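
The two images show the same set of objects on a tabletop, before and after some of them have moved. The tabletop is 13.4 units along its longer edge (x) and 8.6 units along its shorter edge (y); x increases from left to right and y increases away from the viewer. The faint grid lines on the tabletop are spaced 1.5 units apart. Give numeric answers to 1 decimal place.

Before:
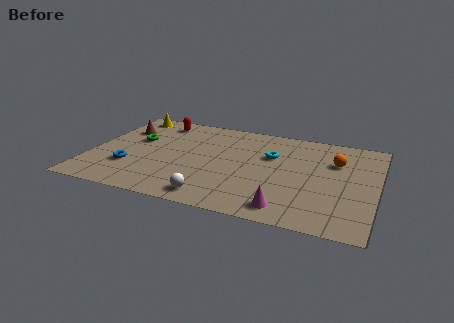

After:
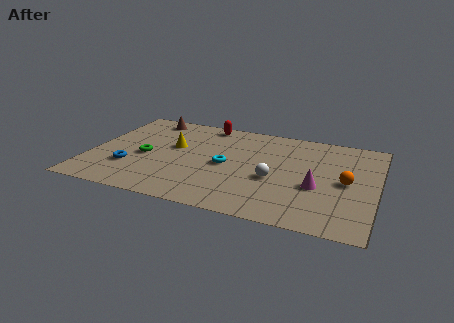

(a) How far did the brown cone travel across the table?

1.8

The brown cone was near (1.2, 6.1) before and (2.3, 7.5) after, so it travelled √(1.1² + 1.4²) ≈ 1.8 units.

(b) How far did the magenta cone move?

2.5

The magenta cone moved from about (9.5, 1.2) to (10.7, 3.4), a distance of √(1.2² + 2.2²) ≈ 2.5.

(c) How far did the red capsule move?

2.3

The red capsule moved from about (2.8, 7.3) to (5.1, 7.7), a distance of √(2.3² + 0.4²) ≈ 2.3.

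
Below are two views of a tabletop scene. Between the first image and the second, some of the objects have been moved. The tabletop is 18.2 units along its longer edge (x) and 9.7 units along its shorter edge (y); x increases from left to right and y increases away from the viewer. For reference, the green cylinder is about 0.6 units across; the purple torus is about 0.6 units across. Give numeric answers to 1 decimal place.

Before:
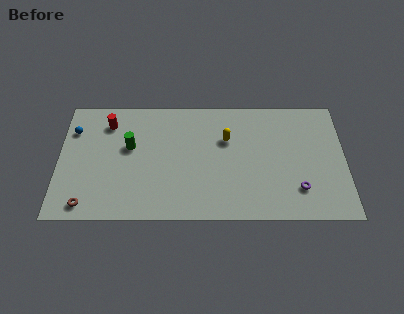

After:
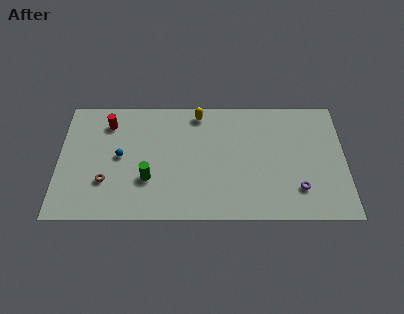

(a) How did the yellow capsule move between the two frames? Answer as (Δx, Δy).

(-1.8, 2.1)

The yellow capsule started near (10.7, 6.4) and ended near (8.9, 8.5).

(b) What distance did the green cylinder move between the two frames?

2.9

The green cylinder moved from about (4.5, 5.8) to (5.7, 3.2), a distance of √(1.2² + 2.6²) ≈ 2.9.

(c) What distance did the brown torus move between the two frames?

2.2

The brown torus moved from about (1.8, 1.2) to (3.0, 3.0), a distance of √(1.2² + 1.8²) ≈ 2.2.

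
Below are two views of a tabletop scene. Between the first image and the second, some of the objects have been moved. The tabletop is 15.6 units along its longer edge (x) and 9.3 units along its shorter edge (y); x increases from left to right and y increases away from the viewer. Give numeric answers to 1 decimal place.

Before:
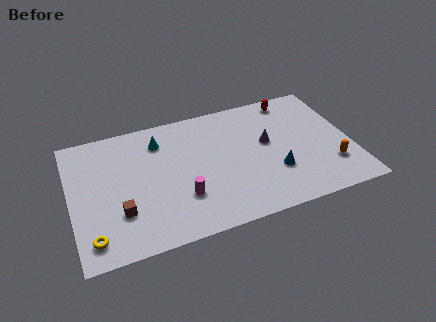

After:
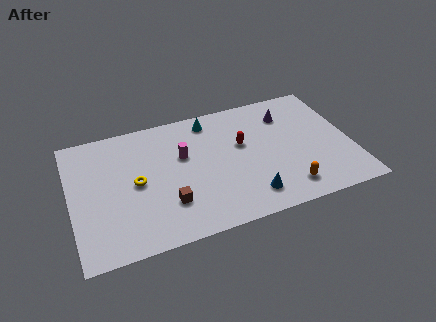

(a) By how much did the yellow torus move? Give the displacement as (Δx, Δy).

(2.6, 3.1)

The yellow torus started near (1.0, 1.5) and ended near (3.6, 4.6).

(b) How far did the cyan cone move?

3.0

From (5.1, 7.3) to (8.0, 8.0), the cyan cone covered √(2.9² + 0.7²) ≈ 3.0 units.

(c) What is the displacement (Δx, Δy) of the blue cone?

(-1.6, -1.3)

From the two frames, the blue cone sits at roughly (11.2, 3.0) before and (9.6, 1.7) after.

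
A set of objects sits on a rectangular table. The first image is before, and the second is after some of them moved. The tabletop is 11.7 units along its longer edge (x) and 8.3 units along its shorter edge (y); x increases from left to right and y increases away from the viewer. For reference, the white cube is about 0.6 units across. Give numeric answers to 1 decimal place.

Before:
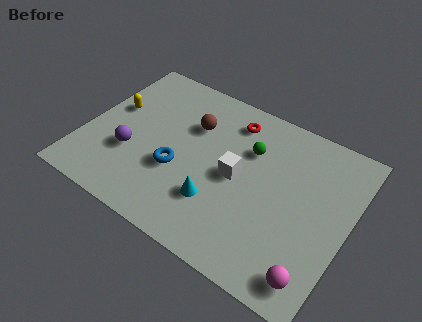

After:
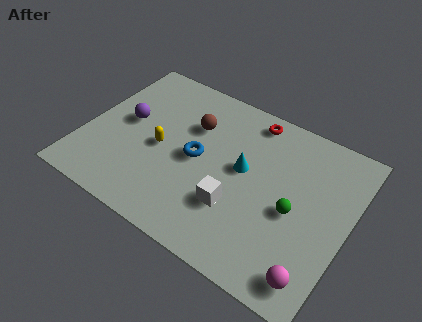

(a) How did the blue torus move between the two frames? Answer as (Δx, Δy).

(0.7, 1.0)

The blue torus started near (4.3, 3.1) and ended near (5.0, 4.1).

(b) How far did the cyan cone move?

2.3

The cyan cone moved from about (6.2, 2.4) to (7.0, 4.6), a distance of √(0.8² + 2.2²) ≈ 2.3.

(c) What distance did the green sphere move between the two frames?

3.0

The green sphere was near (7.1, 5.7) before and (9.4, 3.7) after, so it travelled √(2.3² + 2.0²) ≈ 3.0 units.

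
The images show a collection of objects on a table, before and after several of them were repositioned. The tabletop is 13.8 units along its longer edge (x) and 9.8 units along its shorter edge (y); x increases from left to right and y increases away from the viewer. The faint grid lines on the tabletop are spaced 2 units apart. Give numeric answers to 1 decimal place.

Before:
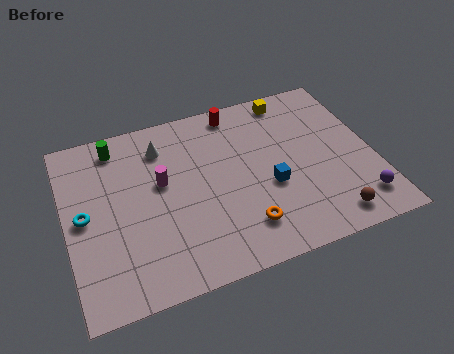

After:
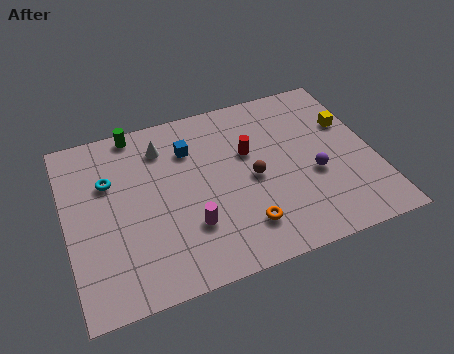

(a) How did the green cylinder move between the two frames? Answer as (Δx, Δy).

(0.9, 0.6)

The green cylinder was at about (2.5, 8.4) and moved to about (3.4, 9.0).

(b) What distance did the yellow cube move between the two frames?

3.3

The yellow cube was near (10.5, 8.7) before and (12.9, 6.4) after, so it travelled √(2.4² + 2.3²) ≈ 3.3 units.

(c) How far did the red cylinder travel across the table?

2.6

The red cylinder moved from about (8.0, 8.7) to (8.3, 6.1), a distance of √(0.3² + 2.6²) ≈ 2.6.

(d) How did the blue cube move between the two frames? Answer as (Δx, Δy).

(-3.3, 3.3)

From the two frames, the blue cube sits at roughly (9.0, 3.9) before and (5.7, 7.2) after.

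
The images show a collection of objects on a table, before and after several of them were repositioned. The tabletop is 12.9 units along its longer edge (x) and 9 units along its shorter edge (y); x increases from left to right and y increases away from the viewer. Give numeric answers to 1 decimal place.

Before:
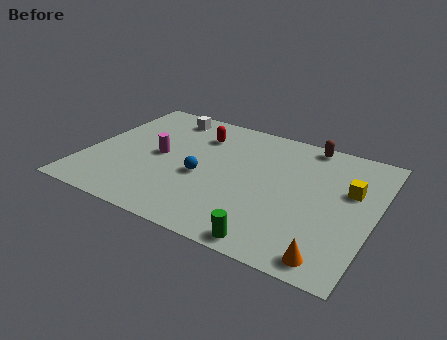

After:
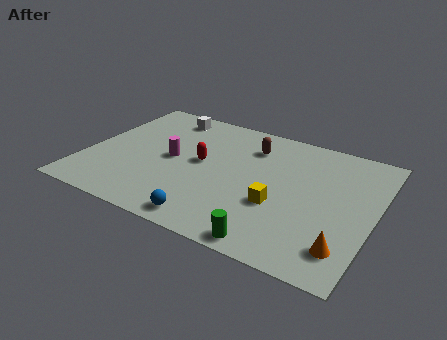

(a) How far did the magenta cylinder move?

0.6

The magenta cylinder was near (3.2, 4.5) before and (3.8, 4.5) after, so it travelled √(0.6² + 0.0²) ≈ 0.6 units.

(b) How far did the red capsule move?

2.0

The red capsule was near (4.7, 6.8) before and (5.1, 4.8) after, so it travelled √(0.4² + 2.0²) ≈ 2.0 units.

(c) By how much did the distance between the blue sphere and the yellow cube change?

-3.1

They were about 6.6 units apart before and 3.5 after — 3.1 units closer together.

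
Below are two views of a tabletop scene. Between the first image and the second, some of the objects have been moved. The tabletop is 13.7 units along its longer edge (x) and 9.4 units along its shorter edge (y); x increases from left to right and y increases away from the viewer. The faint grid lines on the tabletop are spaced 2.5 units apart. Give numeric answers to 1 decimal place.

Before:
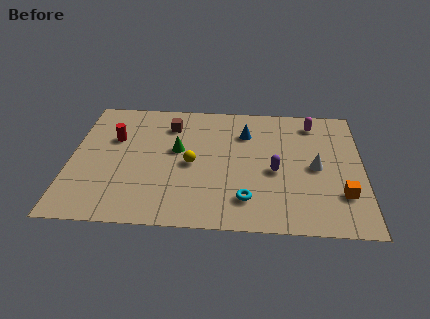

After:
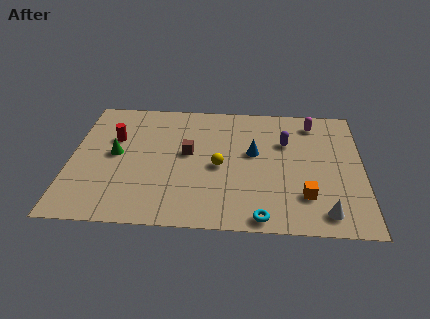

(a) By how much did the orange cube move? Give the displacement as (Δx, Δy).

(-1.7, -0.2)

The orange cube was at about (12.7, 2.6) and moved to about (11.0, 2.4).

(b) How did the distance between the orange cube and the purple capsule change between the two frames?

+0.6

They were about 3.4 units apart before and 4.0 after — 0.6 units further apart.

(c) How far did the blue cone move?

1.6

The blue cone moved from about (8.2, 6.9) to (8.6, 5.4), a distance of √(0.4² + 1.5²) ≈ 1.6.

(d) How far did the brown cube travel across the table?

2.3

The brown cube was near (4.6, 7.3) before and (5.5, 5.2) after, so it travelled √(0.9² + 2.1²) ≈ 2.3 units.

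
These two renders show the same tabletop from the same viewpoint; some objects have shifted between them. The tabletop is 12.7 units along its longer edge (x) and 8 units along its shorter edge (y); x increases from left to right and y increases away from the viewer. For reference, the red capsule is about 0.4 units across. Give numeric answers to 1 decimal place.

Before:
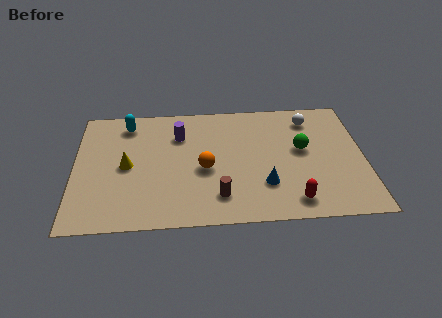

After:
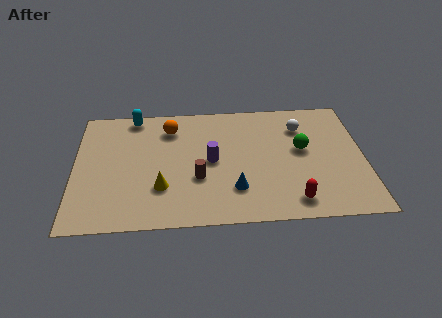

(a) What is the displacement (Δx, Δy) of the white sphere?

(-0.4, -0.5)

From the two frames, the white sphere sits at roughly (10.4, 6.5) before and (10.0, 6.0) after.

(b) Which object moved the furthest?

the orange sphere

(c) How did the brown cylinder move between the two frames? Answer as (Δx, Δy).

(-0.9, 1.2)

The brown cylinder was at about (6.3, 1.7) and moved to about (5.4, 2.9).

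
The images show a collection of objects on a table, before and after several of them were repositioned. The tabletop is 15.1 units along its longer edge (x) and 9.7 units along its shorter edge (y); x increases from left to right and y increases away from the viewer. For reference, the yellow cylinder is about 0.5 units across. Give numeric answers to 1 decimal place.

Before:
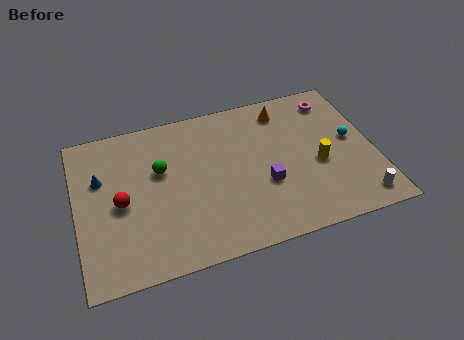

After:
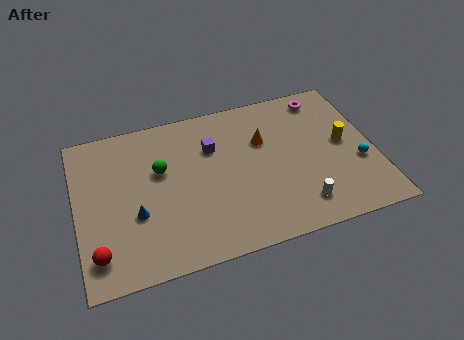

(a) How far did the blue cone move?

3.1

From (1.3, 6.3) to (2.9, 3.6), the blue cone covered √(1.6² + 2.7²) ≈ 3.1 units.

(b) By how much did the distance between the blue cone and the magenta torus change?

-1.1

They were about 12.2 units apart before and 11.1 after — 1.1 units closer together.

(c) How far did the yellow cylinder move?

1.7

The yellow cylinder moved from about (12.2, 4.1) to (13.6, 5.1), a distance of √(1.4² + 1.0²) ≈ 1.7.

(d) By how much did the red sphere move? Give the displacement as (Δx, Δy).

(-1.3, -2.7)

The red sphere was at about (2.2, 4.5) and moved to about (0.9, 1.8).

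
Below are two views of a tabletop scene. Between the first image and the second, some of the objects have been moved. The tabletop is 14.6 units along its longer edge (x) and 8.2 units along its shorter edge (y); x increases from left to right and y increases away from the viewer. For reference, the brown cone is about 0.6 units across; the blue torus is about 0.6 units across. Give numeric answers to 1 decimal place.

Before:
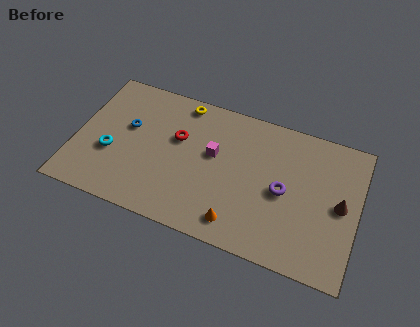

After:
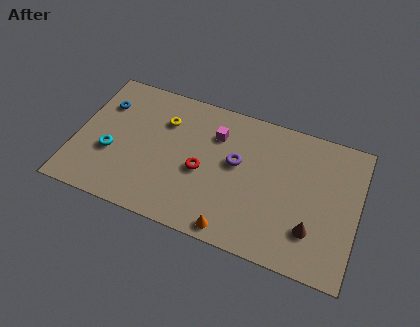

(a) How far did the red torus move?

2.1

The red torus was near (5.2, 5.1) before and (6.6, 3.6) after, so it travelled √(1.4² + 1.5²) ≈ 2.1 units.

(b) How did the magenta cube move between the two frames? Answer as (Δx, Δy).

(0.0, 1.2)

The magenta cube was at about (7.1, 4.8) and moved to about (7.1, 6.0).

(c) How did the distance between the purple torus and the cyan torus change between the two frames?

-2.3

The distance was about 8.9 in the first image and 6.6 in the second, so they moved 2.3 units closer together.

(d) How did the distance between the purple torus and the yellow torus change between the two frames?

-2.5

They were about 6.6 units apart before and 4.1 after — 2.5 units closer together.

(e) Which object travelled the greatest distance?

the purple torus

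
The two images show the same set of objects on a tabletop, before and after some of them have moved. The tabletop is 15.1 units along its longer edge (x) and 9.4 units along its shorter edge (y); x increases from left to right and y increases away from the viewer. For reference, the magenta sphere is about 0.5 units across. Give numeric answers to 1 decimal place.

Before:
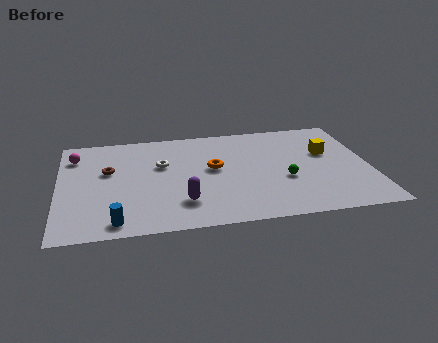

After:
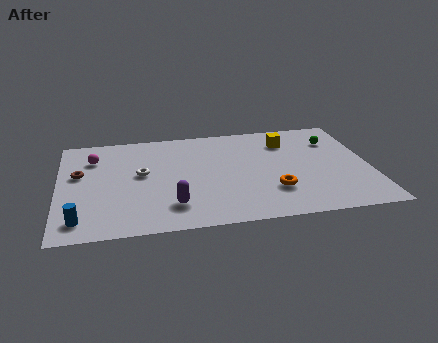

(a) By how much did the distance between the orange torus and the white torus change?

+4.2

They were about 2.6 units apart before and 6.8 after — 4.2 units further apart.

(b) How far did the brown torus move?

1.4

From (2.4, 5.7) to (1.0, 5.6), the brown torus covered √(1.4² + 0.1²) ≈ 1.4 units.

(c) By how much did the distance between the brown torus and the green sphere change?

+3.8

The distance was about 8.8 in the first image and 12.6 in the second, so they moved 3.8 units further apart.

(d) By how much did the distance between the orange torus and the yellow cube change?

-1.0

Before: roughly 5.6 units apart; after: 4.6. That's 1.0 units closer together.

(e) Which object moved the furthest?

the green sphere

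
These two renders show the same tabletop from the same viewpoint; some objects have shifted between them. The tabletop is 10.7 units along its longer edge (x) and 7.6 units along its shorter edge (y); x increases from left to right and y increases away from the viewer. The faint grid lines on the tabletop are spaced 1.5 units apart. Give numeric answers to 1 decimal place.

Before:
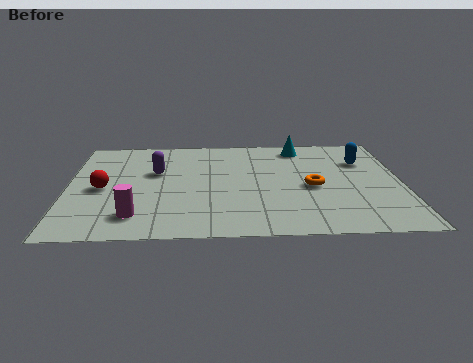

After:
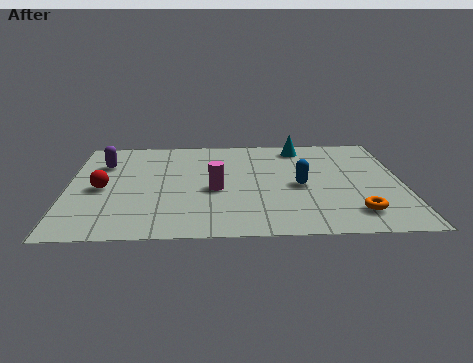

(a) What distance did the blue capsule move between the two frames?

2.8

From (9.5, 5.3) to (7.4, 3.5), the blue capsule covered √(2.1² + 1.8²) ≈ 2.8 units.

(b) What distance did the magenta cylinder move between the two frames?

3.1

From (2.2, 1.5) to (4.7, 3.3), the magenta cylinder covered √(2.5² + 1.8²) ≈ 3.1 units.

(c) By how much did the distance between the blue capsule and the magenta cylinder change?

-5.5

They were about 8.2 units apart before and 2.7 after — 5.5 units closer together.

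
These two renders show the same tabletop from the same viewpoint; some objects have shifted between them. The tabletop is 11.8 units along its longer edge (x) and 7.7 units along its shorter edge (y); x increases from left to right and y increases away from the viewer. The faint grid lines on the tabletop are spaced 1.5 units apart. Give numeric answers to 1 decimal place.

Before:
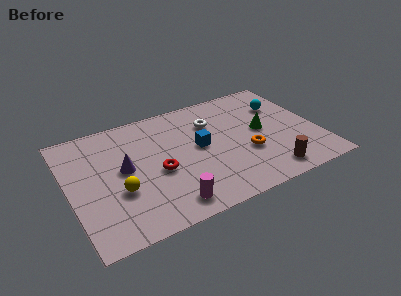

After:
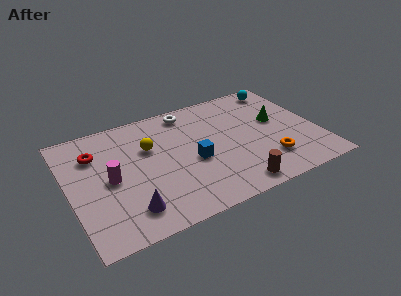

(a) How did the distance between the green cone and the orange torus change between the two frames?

+1.1

The distance was about 1.5 in the first image and 2.6 in the second, so they moved 1.1 units further apart.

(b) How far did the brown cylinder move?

1.7

The brown cylinder moved from about (9.1, 1.1) to (7.4, 0.9), a distance of √(1.7² + 0.2²) ≈ 1.7.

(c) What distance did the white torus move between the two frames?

1.6

The white torus moved from about (7.0, 5.5) to (6.0, 6.7), a distance of √(1.0² + 1.2²) ≈ 1.6.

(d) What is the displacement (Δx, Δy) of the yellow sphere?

(1.7, 2.2)

From the two frames, the yellow sphere sits at roughly (2.2, 2.8) before and (3.9, 5.0) after.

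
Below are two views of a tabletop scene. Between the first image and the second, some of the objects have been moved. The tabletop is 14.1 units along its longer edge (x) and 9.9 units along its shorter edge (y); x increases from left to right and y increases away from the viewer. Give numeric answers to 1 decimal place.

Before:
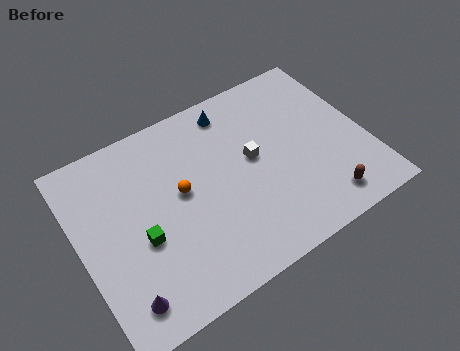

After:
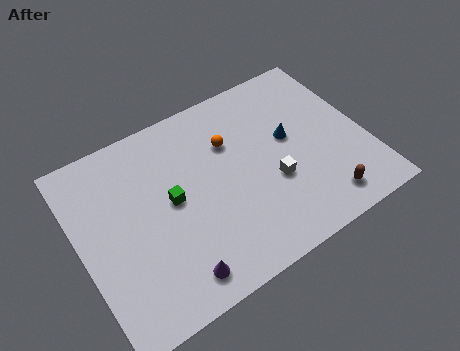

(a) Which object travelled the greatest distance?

the blue cone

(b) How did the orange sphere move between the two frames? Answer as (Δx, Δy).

(2.7, 1.4)

The orange sphere was at about (5.0, 5.4) and moved to about (7.7, 6.8).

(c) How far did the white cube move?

1.8

The white cube was near (8.6, 5.4) before and (9.3, 3.7) after, so it travelled √(0.7² + 1.7²) ≈ 1.8 units.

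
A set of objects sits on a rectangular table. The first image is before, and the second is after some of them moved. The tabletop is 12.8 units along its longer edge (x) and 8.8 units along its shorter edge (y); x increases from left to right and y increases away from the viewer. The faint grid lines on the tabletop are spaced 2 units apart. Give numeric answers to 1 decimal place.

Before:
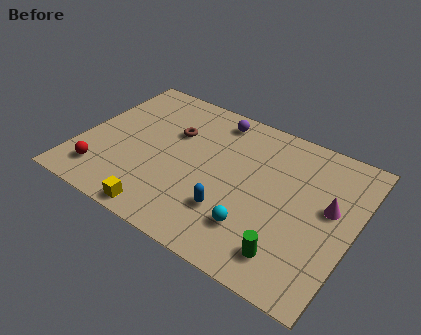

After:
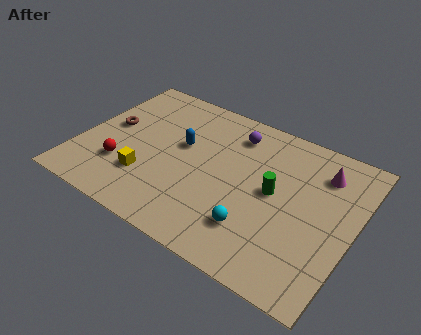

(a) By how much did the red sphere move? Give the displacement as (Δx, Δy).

(0.8, 0.9)

From the two frames, the red sphere sits at roughly (1.4, 1.7) before and (2.2, 2.6) after.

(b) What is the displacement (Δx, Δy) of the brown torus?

(-2.9, -1.0)

The brown torus started near (4.1, 5.8) and ended near (1.2, 4.8).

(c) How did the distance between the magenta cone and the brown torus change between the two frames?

+2.5

The distance was about 7.5 in the first image and 10.0 in the second, so they moved 2.5 units further apart.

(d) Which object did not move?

the cyan sphere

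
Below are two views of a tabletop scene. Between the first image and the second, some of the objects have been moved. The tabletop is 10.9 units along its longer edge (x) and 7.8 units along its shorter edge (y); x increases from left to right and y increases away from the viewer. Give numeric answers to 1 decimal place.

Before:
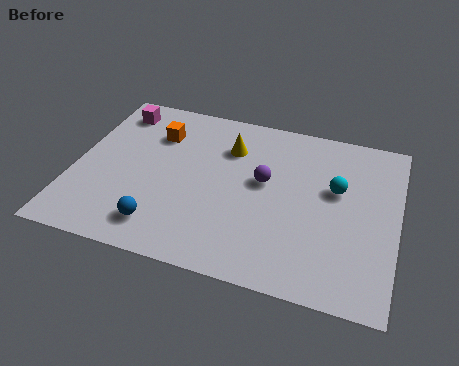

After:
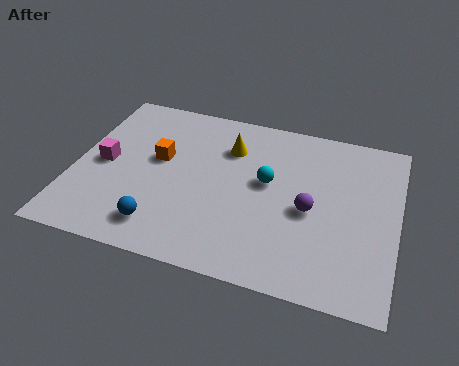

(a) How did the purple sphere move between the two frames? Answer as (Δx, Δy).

(1.6, -0.9)

The purple sphere was at about (6.4, 4.4) and moved to about (8.0, 3.5).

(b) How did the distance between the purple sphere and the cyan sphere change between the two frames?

-0.7

The distance was about 2.4 in the first image and 1.7 in the second, so they moved 0.7 units closer together.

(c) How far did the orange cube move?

1.2

From (2.6, 5.7) to (2.8, 4.5), the orange cube covered √(0.2² + 1.2²) ≈ 1.2 units.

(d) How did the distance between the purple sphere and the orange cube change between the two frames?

+1.3

They were about 4.0 units apart before and 5.3 after — 1.3 units further apart.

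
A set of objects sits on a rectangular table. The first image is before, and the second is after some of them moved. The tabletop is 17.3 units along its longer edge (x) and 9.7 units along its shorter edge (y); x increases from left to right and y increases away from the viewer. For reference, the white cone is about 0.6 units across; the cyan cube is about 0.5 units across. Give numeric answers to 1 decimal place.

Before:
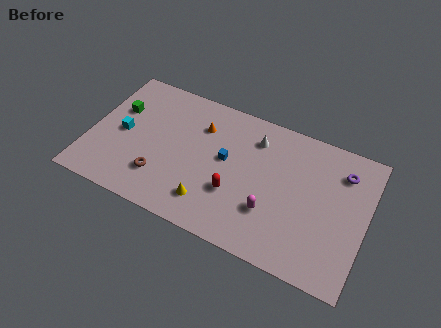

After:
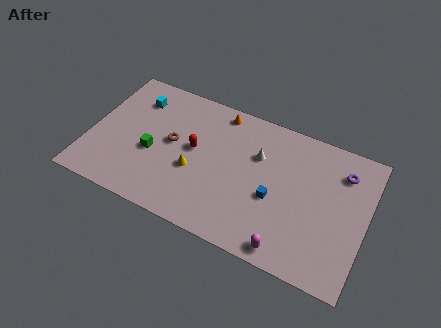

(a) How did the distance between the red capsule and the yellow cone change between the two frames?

-0.4

The distance was about 1.9 in the first image and 1.5 in the second, so they moved 0.4 units closer together.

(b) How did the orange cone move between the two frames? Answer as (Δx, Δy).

(1.0, 1.5)

The orange cone started near (6.7, 7.1) and ended near (7.7, 8.6).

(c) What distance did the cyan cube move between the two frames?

2.8

From (2.0, 4.7) to (2.5, 7.5), the cyan cube covered √(0.5² + 2.8²) ≈ 2.8 units.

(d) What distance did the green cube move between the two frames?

3.4

The green cube was near (1.5, 6.3) before and (4.0, 4.0) after, so it travelled √(2.5² + 2.3²) ≈ 3.4 units.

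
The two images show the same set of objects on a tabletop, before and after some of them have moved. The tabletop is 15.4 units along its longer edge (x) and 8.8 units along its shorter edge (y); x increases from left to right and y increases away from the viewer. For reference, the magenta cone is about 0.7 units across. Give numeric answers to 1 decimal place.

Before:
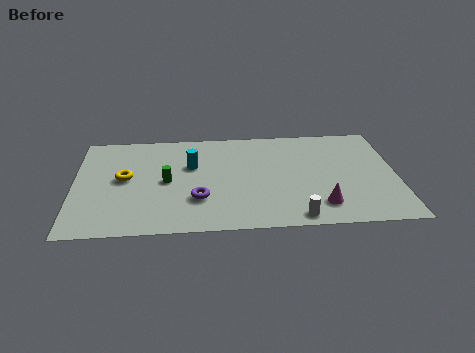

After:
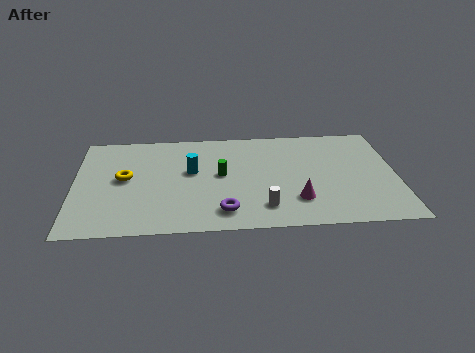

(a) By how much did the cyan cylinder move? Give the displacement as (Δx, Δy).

(0.0, -0.5)

The cyan cylinder was at about (5.6, 5.6) and moved to about (5.6, 5.1).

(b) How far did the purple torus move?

1.6

The purple torus was near (5.9, 2.7) before and (7.1, 1.6) after, so it travelled √(1.2² + 1.1²) ≈ 1.6 units.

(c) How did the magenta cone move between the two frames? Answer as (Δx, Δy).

(-1.1, 0.5)

From the two frames, the magenta cone sits at roughly (11.7, 1.8) before and (10.6, 2.3) after.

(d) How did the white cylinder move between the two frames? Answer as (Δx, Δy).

(-1.5, 0.9)

The white cylinder started near (10.5, 0.9) and ended near (9.0, 1.8).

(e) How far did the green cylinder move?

2.6

The green cylinder moved from about (4.4, 4.3) to (7.0, 4.7), a distance of √(2.6² + 0.4²) ≈ 2.6.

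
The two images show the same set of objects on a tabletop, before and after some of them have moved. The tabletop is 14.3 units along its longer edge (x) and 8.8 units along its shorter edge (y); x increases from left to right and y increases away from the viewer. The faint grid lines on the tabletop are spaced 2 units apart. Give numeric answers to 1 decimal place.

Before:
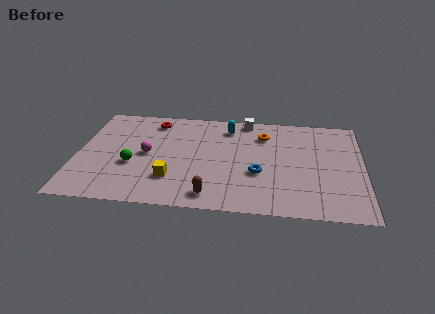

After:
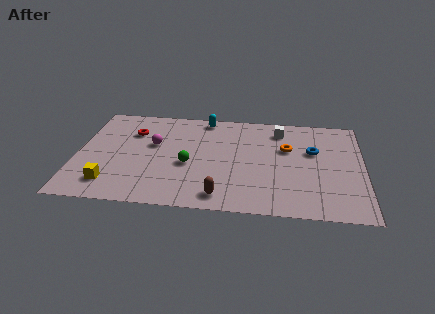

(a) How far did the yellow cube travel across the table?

3.1

From (4.8, 2.4) to (1.8, 1.7), the yellow cube covered √(3.0² + 0.7²) ≈ 3.1 units.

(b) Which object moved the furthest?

the blue torus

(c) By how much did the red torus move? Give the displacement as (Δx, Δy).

(-1.0, -1.1)

The red torus was at about (3.7, 7.4) and moved to about (2.7, 6.3).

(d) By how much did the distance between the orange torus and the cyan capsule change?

+2.9

Before: roughly 1.9 units apart; after: 4.8. That's 2.9 units further apart.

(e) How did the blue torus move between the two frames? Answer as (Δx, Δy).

(2.7, 2.2)

The blue torus was at about (9.1, 3.3) and moved to about (11.8, 5.5).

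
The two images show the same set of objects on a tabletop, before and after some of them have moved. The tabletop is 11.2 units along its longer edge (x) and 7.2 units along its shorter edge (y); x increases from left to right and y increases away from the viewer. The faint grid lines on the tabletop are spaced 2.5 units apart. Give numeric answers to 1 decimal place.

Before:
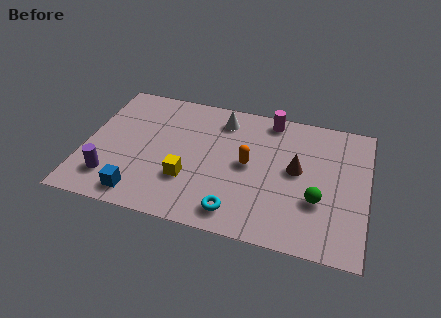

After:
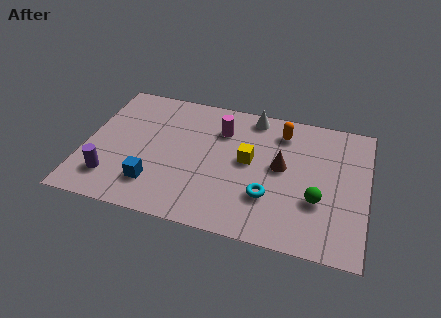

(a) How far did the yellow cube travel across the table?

2.8

The yellow cube was near (4.2, 2.3) before and (6.5, 3.9) after, so it travelled √(2.3² + 1.6²) ≈ 2.8 units.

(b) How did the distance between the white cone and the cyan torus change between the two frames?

-0.6

They were about 4.9 units apart before and 4.3 after — 0.6 units closer together.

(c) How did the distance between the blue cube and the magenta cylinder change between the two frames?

-2.9

They were about 7.2 units apart before and 4.3 after — 2.9 units closer together.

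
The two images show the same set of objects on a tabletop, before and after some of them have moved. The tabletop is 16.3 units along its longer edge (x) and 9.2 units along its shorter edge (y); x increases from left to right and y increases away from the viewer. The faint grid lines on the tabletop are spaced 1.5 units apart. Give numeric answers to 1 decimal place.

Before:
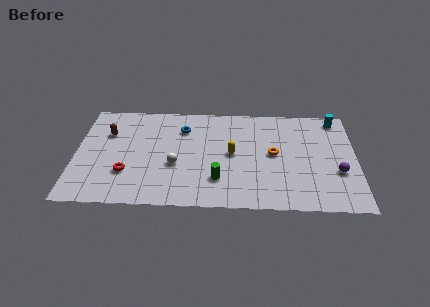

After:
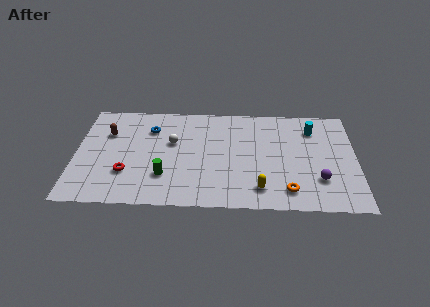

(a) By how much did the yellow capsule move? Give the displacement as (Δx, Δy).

(1.6, -3.0)

From the two frames, the yellow capsule sits at roughly (9.1, 4.7) before and (10.7, 1.7) after.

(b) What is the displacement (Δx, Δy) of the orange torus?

(0.8, -3.2)

The orange torus was at about (11.5, 4.8) and moved to about (12.3, 1.6).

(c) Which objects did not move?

the brown capsule and the red torus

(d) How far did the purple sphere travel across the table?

1.3

From (15.2, 3.3) to (14.1, 2.6), the purple sphere covered √(1.1² + 0.7²) ≈ 1.3 units.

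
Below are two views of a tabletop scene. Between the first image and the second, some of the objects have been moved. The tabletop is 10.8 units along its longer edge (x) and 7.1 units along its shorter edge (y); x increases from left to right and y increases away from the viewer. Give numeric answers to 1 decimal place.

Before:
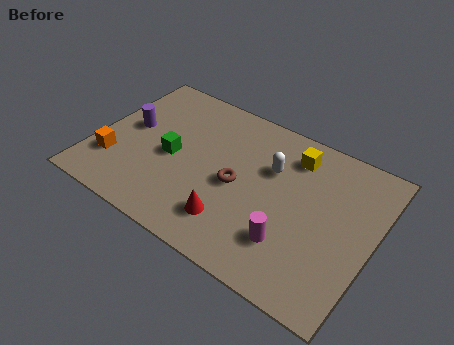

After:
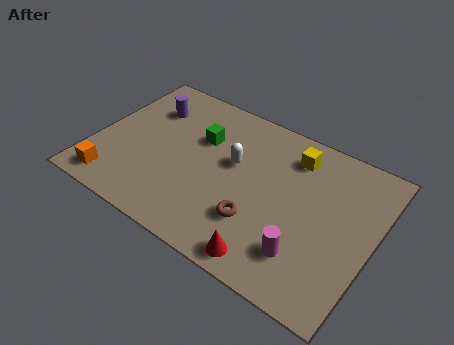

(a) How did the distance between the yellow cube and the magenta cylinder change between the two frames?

+0.3

Before: roughly 3.8 units apart; after: 4.1. That's 0.3 units further apart.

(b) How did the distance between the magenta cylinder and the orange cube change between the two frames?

+0.4

The distance was about 7.0 in the first image and 7.4 in the second, so they moved 0.4 units further apart.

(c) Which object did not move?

the yellow cube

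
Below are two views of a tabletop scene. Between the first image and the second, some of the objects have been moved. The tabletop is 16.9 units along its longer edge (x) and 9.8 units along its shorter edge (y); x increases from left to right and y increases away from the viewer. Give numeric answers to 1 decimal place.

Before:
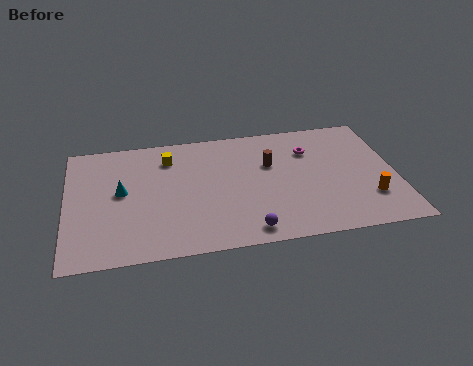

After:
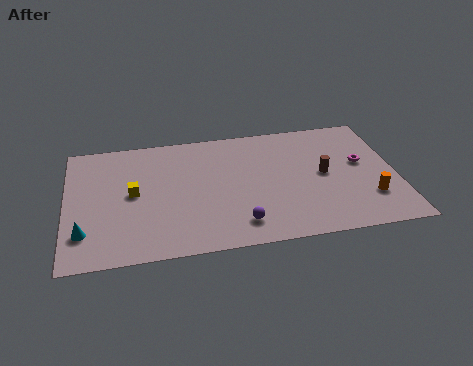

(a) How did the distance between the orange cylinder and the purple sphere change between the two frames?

+0.3

Before: roughly 6.5 units apart; after: 6.8. That's 0.3 units further apart.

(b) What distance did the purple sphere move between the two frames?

0.7

The purple sphere moved from about (9.1, 1.2) to (8.7, 1.8), a distance of √(0.4² + 0.6²) ≈ 0.7.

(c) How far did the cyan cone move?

3.5

The cyan cone was near (2.8, 5.3) before and (0.9, 2.4) after, so it travelled √(1.9² + 2.9²) ≈ 3.5 units.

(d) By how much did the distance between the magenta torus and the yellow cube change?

+4.5

Before: roughly 7.3 units apart; after: 11.8. That's 4.5 units further apart.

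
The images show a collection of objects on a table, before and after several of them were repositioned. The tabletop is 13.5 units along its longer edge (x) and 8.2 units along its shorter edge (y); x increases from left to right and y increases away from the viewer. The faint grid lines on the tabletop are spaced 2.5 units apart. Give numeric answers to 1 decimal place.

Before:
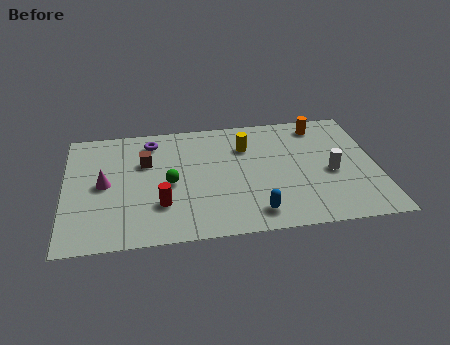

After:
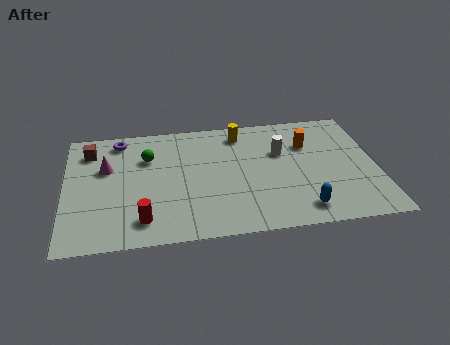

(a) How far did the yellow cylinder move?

1.0

The yellow cylinder was near (7.9, 5.9) before and (7.7, 6.9) after, so it travelled √(0.2² + 1.0²) ≈ 1.0 units.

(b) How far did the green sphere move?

2.1

From (4.5, 3.8) to (3.6, 5.7), the green sphere covered √(0.9² + 1.9²) ≈ 2.1 units.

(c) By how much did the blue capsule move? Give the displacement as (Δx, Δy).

(2.0, 0.0)

The blue capsule started near (8.1, 1.3) and ended near (10.1, 1.3).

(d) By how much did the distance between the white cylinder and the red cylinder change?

-0.3

The distance was about 7.5 in the first image and 7.2 in the second, so they moved 0.3 units closer together.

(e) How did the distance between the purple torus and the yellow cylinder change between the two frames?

+1.1

The distance was about 4.2 in the first image and 5.3 in the second, so they moved 1.1 units further apart.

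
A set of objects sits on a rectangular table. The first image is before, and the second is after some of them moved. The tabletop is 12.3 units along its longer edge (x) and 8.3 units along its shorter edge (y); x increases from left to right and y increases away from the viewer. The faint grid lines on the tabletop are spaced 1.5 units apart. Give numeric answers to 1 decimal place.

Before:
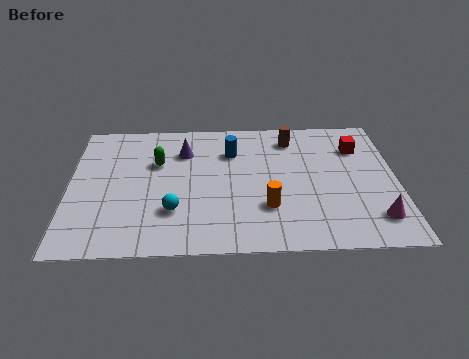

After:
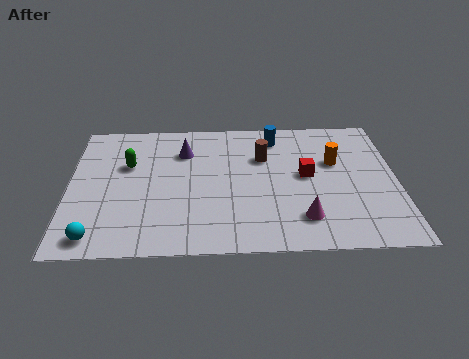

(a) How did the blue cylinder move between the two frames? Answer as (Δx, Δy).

(1.7, 0.9)

The blue cylinder was at about (6.1, 6.0) and moved to about (7.8, 6.9).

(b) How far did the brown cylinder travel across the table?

1.6

The brown cylinder was near (8.4, 6.8) before and (7.3, 5.6) after, so it travelled √(1.1² + 1.2²) ≈ 1.6 units.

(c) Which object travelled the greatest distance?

the orange cylinder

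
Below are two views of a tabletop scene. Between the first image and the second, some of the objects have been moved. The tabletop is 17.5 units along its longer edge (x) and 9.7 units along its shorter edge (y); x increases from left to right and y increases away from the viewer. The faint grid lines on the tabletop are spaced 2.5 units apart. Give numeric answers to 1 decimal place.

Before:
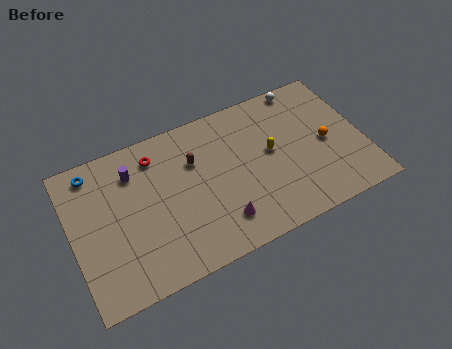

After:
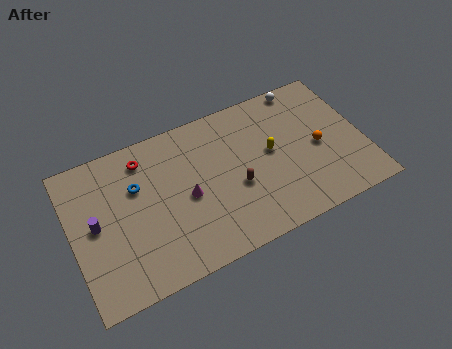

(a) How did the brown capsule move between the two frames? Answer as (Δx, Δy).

(2.2, -2.7)

The brown capsule started near (7.5, 6.6) and ended near (9.7, 3.9).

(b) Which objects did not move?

the white sphere and the yellow capsule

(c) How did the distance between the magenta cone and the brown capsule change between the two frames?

-1.6

They were about 4.6 units apart before and 3.0 after — 1.6 units closer together.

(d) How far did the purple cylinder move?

3.5

The purple cylinder moved from about (3.9, 7.4) to (1.4, 5.0), a distance of √(2.5² + 2.4²) ≈ 3.5.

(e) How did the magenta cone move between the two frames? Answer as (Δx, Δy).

(-1.7, 2.4)

The magenta cone started near (8.5, 2.1) and ended near (6.8, 4.5).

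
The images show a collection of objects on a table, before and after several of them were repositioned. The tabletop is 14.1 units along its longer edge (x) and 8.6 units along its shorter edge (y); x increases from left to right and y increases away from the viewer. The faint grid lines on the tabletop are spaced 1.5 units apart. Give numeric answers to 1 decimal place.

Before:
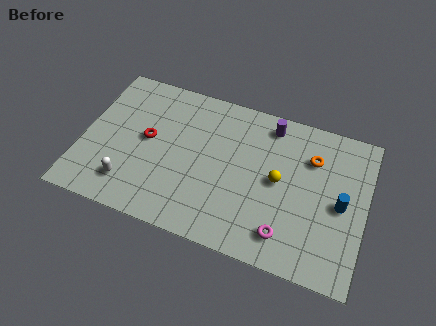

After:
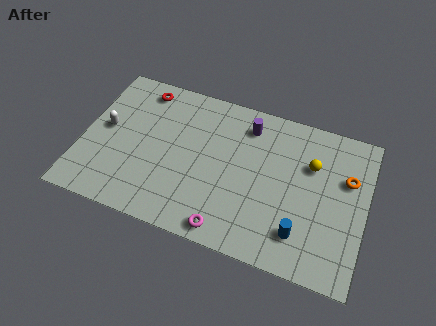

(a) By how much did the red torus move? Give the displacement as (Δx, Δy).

(-0.6, 2.8)

From the two frames, the red torus sits at roughly (3.2, 4.6) before and (2.6, 7.4) after.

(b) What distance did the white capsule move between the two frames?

3.2

The white capsule was near (2.6, 1.8) before and (1.1, 4.6) after, so it travelled √(1.5² + 2.8²) ≈ 3.2 units.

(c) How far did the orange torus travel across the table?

1.9

From (11.3, 6.2) to (13.1, 5.6), the orange torus covered √(1.8² + 0.6²) ≈ 1.9 units.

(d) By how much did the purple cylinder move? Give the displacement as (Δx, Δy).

(-1.1, -0.4)

The purple cylinder was at about (9.1, 7.4) and moved to about (8.0, 7.0).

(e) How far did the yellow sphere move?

2.1

The yellow sphere moved from about (9.8, 4.4) to (11.3, 5.8), a distance of √(1.5² + 1.4²) ≈ 2.1.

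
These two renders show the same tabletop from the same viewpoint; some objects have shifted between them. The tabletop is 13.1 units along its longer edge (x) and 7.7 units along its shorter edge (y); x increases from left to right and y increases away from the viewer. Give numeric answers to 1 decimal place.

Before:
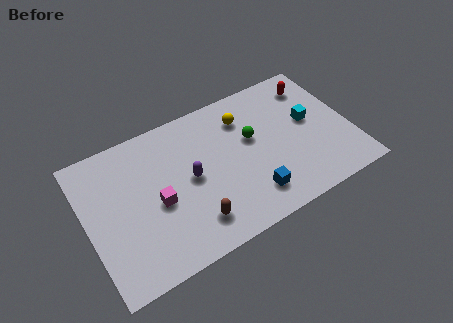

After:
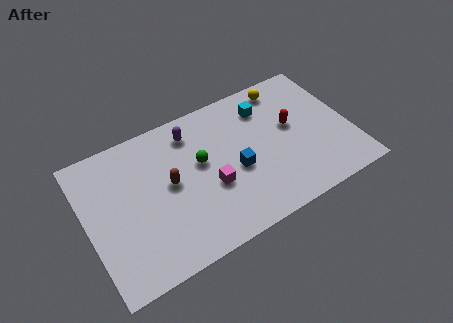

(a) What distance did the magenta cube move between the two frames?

2.6

The magenta cube was near (3.4, 3.4) before and (6.0, 3.0) after, so it travelled √(2.6² + 0.4²) ≈ 2.6 units.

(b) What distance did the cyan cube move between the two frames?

2.6

From (11.2, 4.3) to (9.2, 6.0), the cyan cube covered √(2.0² + 1.7²) ≈ 2.6 units.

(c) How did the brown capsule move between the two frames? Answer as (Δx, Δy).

(-0.8, 2.5)

The brown capsule was at about (4.9, 1.6) and moved to about (4.1, 4.1).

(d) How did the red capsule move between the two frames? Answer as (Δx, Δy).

(-1.4, -1.8)

The red capsule started near (11.7, 6.2) and ended near (10.3, 4.4).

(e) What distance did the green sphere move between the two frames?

2.6

The green sphere moved from about (8.3, 4.6) to (5.7, 4.5), a distance of √(2.6² + 0.1²) ≈ 2.6.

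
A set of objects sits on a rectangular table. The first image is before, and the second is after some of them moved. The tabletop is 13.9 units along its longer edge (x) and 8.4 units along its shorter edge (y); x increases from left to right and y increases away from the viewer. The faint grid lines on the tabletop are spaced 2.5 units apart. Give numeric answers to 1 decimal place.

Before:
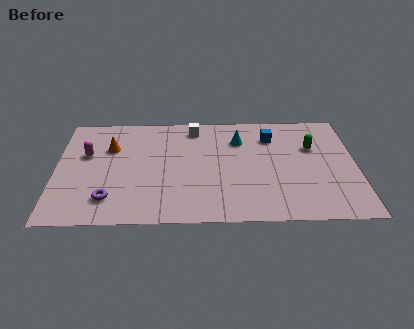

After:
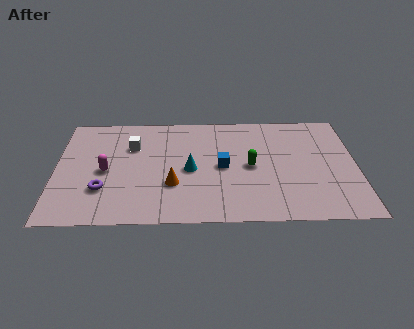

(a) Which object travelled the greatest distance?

the orange cone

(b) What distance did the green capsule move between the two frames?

3.2

The green capsule moved from about (11.9, 5.5) to (9.0, 4.1), a distance of √(2.9² + 1.4²) ≈ 3.2.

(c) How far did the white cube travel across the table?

3.2

From (6.4, 7.2) to (3.5, 5.8), the white cube covered √(2.9² + 1.4²) ≈ 3.2 units.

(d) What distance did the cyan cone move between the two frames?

3.3

The cyan cone was near (8.5, 6.2) before and (6.2, 3.9) after, so it travelled √(2.3² + 2.3²) ≈ 3.3 units.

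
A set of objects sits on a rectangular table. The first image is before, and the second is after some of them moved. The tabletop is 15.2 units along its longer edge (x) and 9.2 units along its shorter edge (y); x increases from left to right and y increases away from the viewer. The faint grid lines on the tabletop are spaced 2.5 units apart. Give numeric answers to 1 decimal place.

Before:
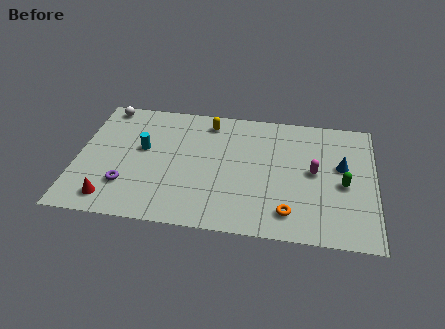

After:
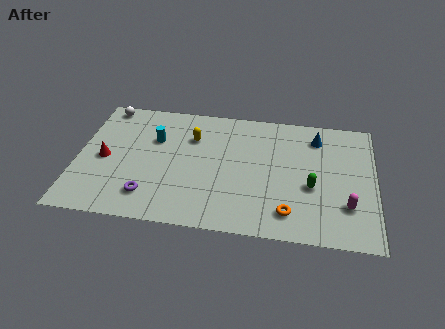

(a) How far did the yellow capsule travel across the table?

1.5

From (6.6, 7.8) to (5.8, 6.5), the yellow capsule covered √(0.8² + 1.3²) ≈ 1.5 units.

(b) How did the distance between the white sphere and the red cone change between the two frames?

-2.9

The distance was about 6.9 in the first image and 4.0 in the second, so they moved 2.9 units closer together.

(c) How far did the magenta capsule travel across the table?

2.8

From (12.1, 4.8) to (13.8, 2.6), the magenta capsule covered √(1.7² + 2.2²) ≈ 2.8 units.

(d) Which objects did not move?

the orange torus and the white sphere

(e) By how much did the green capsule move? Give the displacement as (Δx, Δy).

(-1.6, -0.4)

From the two frames, the green capsule sits at roughly (13.6, 4.1) before and (12.0, 3.7) after.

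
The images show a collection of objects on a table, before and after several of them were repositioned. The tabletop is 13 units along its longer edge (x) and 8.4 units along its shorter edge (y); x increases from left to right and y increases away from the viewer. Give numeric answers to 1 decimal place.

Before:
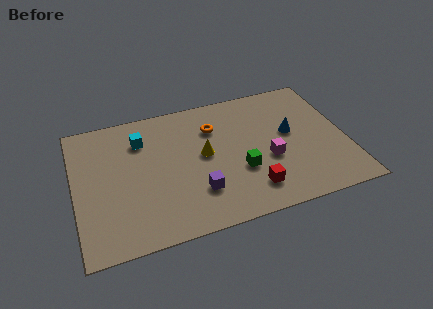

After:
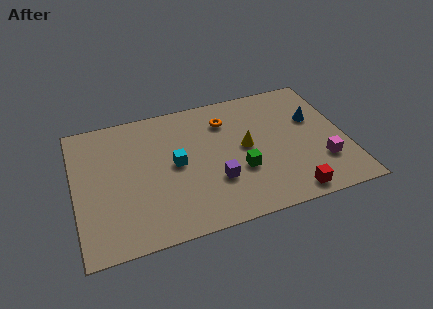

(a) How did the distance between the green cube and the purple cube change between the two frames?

-1.0

They were about 2.2 units apart before and 1.2 after — 1.0 units closer together.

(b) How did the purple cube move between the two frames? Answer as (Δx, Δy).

(0.9, 0.4)

The purple cube started near (5.7, 2.3) and ended near (6.6, 2.7).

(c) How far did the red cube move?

2.0

From (8.2, 1.7) to (10.0, 0.9), the red cube covered √(1.8² + 0.8²) ≈ 2.0 units.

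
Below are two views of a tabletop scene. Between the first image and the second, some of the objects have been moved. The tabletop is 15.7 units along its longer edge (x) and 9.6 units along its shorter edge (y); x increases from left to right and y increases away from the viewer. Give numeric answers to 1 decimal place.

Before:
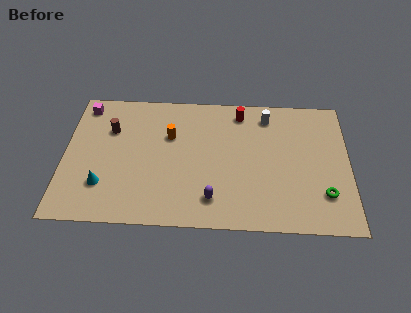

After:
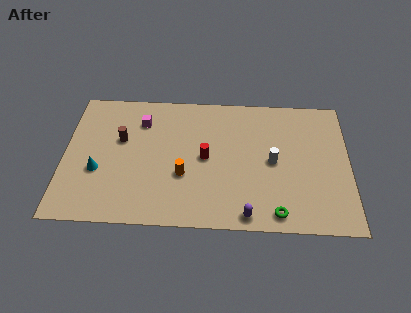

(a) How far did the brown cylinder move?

0.9

The brown cylinder moved from about (2.5, 6.6) to (3.1, 5.9), a distance of √(0.6² + 0.7²) ≈ 0.9.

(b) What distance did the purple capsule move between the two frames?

2.1

From (8.2, 1.9) to (10.1, 0.9), the purple capsule covered √(1.9² + 1.0²) ≈ 2.1 units.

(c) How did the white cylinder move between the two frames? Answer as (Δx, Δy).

(0.3, -3.3)

The white cylinder started near (11.2, 8.0) and ended near (11.5, 4.7).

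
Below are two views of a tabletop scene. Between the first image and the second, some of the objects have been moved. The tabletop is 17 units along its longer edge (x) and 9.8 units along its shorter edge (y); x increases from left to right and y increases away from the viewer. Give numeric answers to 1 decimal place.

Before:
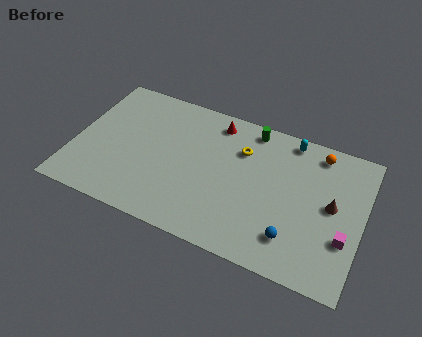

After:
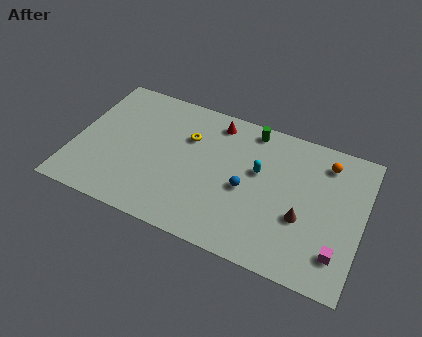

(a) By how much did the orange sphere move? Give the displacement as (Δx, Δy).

(0.5, -0.5)

The orange sphere started near (14.1, 8.5) and ended near (14.6, 8.0).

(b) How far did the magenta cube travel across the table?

1.1

The magenta cube was near (16.1, 3.3) before and (15.8, 2.2) after, so it travelled √(0.3² + 1.1²) ≈ 1.1 units.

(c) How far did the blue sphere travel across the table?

3.7

The blue sphere moved from about (13.2, 2.2) to (10.2, 4.4), a distance of √(3.0² + 2.2²) ≈ 3.7.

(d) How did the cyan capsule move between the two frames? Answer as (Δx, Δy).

(-1.6, -2.9)

The cyan capsule was at about (12.4, 8.8) and moved to about (10.8, 5.9).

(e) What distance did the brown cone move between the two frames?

2.2

The brown cone was near (15.2, 5.2) before and (13.6, 3.7) after, so it travelled √(1.6² + 1.5²) ≈ 2.2 units.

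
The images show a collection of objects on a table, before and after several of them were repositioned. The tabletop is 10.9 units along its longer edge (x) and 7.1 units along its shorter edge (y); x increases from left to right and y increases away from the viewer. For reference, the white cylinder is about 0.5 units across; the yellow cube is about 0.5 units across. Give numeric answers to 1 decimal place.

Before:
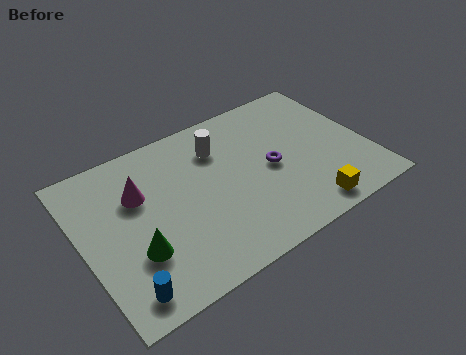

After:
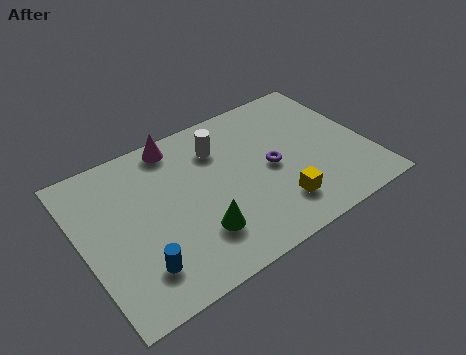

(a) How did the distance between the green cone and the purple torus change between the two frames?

-2.1

They were about 5.5 units apart before and 3.4 after — 2.1 units closer together.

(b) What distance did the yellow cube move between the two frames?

1.2

The yellow cube moved from about (8.1, 0.9) to (7.1, 1.6), a distance of √(1.0² + 0.7²) ≈ 1.2.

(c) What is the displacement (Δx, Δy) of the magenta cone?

(1.7, 1.6)

The magenta cone was at about (2.3, 4.7) and moved to about (4.0, 6.3).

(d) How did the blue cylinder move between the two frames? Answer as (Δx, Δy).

(0.7, 0.6)

The blue cylinder was at about (1.1, 1.0) and moved to about (1.8, 1.6).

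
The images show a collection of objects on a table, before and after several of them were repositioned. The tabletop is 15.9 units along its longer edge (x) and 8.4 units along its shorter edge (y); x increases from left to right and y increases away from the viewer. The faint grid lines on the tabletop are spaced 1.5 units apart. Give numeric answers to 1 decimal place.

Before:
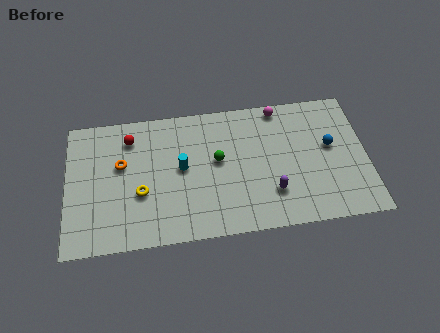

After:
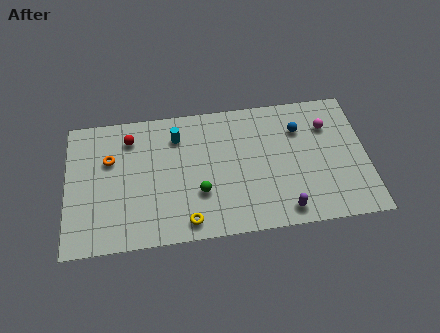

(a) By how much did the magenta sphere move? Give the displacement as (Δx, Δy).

(2.5, -1.5)

The magenta sphere was at about (11.4, 7.6) and moved to about (13.9, 6.1).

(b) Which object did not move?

the red sphere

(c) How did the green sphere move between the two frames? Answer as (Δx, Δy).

(-1.0, -1.9)

The green sphere was at about (8.0, 4.7) and moved to about (7.0, 2.8).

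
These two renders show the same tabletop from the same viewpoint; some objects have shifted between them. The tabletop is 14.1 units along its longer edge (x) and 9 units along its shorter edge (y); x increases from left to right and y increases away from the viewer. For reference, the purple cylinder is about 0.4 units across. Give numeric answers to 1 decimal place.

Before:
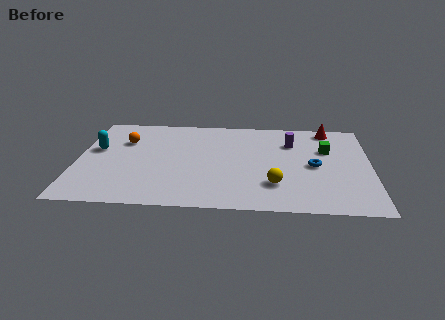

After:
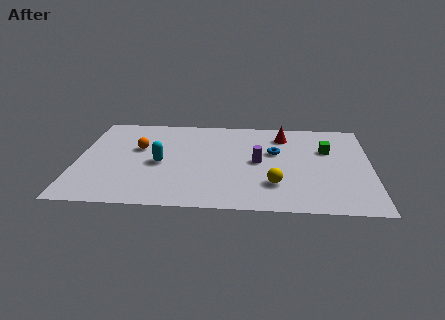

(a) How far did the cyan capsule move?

3.3

The cyan capsule moved from about (0.9, 5.3) to (4.0, 4.1), a distance of √(3.1² + 1.2²) ≈ 3.3.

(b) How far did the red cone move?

2.3

The red cone moved from about (12.1, 8.0) to (9.9, 7.2), a distance of √(2.2² + 0.8²) ≈ 2.3.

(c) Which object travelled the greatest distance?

the cyan capsule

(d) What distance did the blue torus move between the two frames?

2.2

The blue torus was near (11.4, 4.3) before and (9.5, 5.5) after, so it travelled √(1.9² + 1.2²) ≈ 2.2 units.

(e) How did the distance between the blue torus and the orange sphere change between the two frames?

-2.8

The distance was about 9.4 in the first image and 6.6 in the second, so they moved 2.8 units closer together.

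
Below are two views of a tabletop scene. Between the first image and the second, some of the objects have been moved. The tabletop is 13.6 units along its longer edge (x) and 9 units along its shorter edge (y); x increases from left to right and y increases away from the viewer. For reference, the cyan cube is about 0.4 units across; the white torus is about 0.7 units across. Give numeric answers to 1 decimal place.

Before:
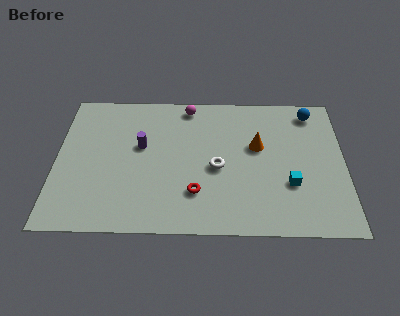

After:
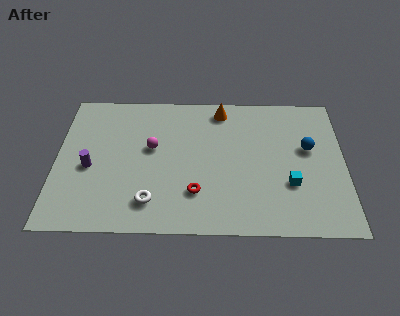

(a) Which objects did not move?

the cyan cube and the red torus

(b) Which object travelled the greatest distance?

the white torus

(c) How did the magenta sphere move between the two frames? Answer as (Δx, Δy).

(-1.7, -2.8)

From the two frames, the magenta sphere sits at roughly (6.2, 8.0) before and (4.5, 5.2) after.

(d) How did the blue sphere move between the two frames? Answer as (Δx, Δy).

(-0.2, -2.4)

The blue sphere started near (12.1, 7.7) and ended near (11.9, 5.3).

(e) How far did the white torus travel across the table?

3.8

The white torus was near (7.6, 4.0) before and (4.5, 1.8) after, so it travelled √(3.1² + 2.2²) ≈ 3.8 units.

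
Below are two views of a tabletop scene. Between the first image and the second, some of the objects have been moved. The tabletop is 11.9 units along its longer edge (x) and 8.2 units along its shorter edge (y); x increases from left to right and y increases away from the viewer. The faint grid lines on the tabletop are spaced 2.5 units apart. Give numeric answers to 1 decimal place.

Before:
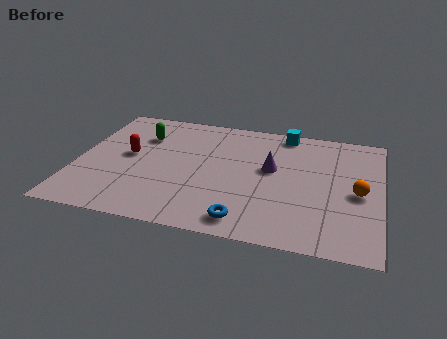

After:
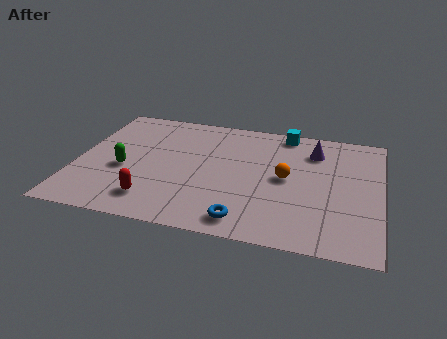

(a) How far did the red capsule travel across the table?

3.0

The red capsule moved from about (2.0, 4.4) to (3.2, 1.6), a distance of √(1.2² + 2.8²) ≈ 3.0.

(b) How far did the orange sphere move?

2.8

From (11.0, 3.8) to (8.2, 4.2), the orange sphere covered √(2.8² + 0.4²) ≈ 2.8 units.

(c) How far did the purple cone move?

2.3

From (7.6, 4.7) to (9.2, 6.3), the purple cone covered √(1.6² + 1.6²) ≈ 2.3 units.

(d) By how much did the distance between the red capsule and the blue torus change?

-2.2

Before: roughly 5.8 units apart; after: 3.6. That's 2.2 units closer together.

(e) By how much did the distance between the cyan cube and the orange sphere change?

-1.5

Before: roughly 4.7 units apart; after: 3.2. That's 1.5 units closer together.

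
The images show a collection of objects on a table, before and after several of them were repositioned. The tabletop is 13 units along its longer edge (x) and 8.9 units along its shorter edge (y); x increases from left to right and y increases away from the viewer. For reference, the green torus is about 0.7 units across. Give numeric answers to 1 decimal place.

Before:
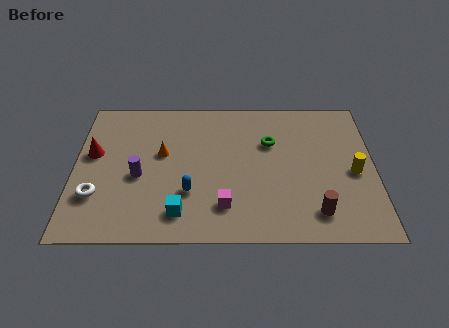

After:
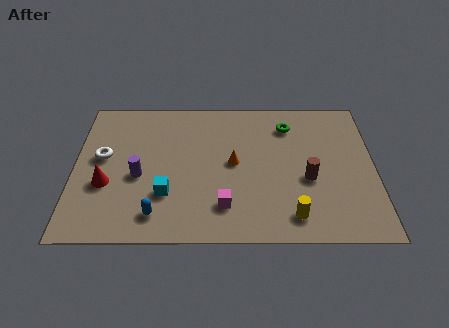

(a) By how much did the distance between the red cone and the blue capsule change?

-2.0

Before: roughly 4.8 units apart; after: 2.8. That's 2.0 units closer together.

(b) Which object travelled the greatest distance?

the yellow cylinder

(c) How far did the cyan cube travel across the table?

1.3

The cyan cube moved from about (4.6, 1.6) to (4.0, 2.7), a distance of √(0.6² + 1.1²) ≈ 1.3.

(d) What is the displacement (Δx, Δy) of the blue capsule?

(-1.4, -1.3)

The blue capsule started near (5.0, 2.8) and ended near (3.6, 1.5).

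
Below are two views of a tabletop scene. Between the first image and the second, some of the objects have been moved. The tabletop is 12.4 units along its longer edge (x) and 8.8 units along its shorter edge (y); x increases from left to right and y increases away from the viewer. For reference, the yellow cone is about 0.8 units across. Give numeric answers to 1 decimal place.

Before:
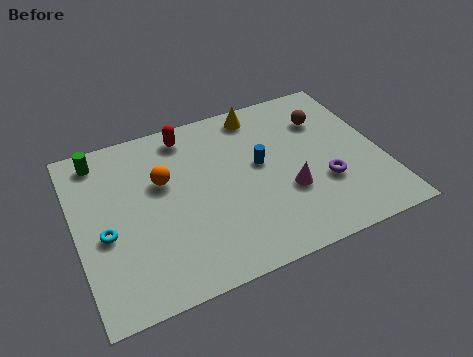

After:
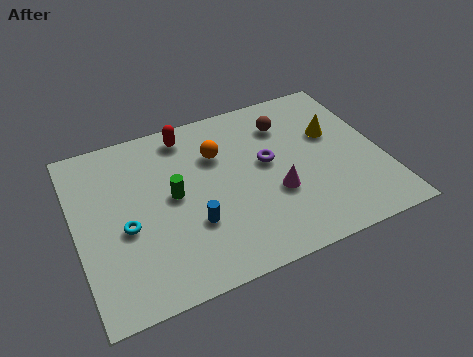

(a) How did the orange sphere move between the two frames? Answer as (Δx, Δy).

(2.3, 0.6)

The orange sphere was at about (3.6, 5.5) and moved to about (5.9, 6.1).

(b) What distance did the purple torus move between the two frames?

2.8

The purple torus moved from about (9.9, 3.0) to (7.8, 4.9), a distance of √(2.1² + 1.9²) ≈ 2.8.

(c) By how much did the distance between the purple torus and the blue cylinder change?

+0.8

They were about 3.1 units apart before and 3.9 after — 0.8 units further apart.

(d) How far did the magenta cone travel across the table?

0.5

From (8.4, 3.1) to (7.9, 3.2), the magenta cone covered √(0.5² + 0.1²) ≈ 0.5 units.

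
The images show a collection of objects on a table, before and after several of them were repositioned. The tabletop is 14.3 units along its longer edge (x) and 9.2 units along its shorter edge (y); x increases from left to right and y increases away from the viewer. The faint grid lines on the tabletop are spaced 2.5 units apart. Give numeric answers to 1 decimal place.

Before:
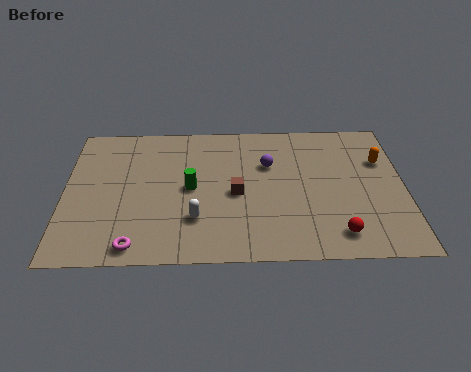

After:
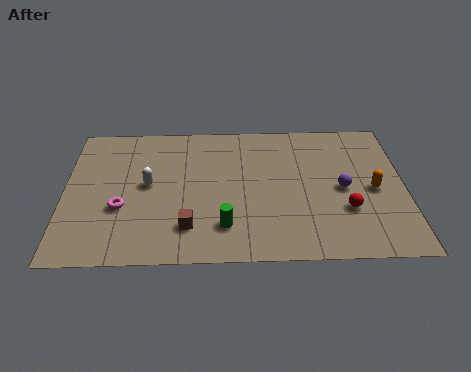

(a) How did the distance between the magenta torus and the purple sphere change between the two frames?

+1.8

Before: roughly 7.6 units apart; after: 9.4. That's 1.8 units further apart.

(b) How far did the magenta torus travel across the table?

2.5

The magenta torus was near (3.0, 1.0) before and (2.4, 3.4) after, so it travelled √(0.6² + 2.4²) ≈ 2.5 units.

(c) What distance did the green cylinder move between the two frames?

2.9

The green cylinder moved from about (5.3, 4.6) to (6.7, 2.1), a distance of √(1.4² + 2.5²) ≈ 2.9.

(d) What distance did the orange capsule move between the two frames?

1.9

The orange capsule was near (13.4, 6.2) before and (13.0, 4.3) after, so it travelled √(0.4² + 1.9²) ≈ 1.9 units.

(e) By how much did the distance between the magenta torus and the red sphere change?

+1.0

They were about 8.4 units apart before and 9.4 after — 1.0 units further apart.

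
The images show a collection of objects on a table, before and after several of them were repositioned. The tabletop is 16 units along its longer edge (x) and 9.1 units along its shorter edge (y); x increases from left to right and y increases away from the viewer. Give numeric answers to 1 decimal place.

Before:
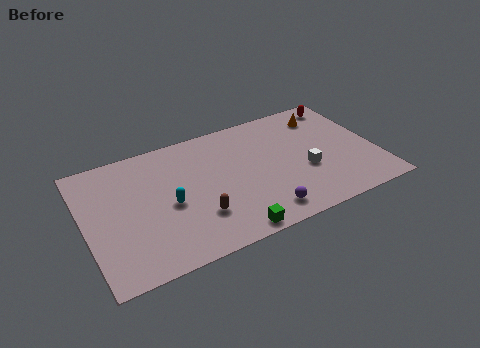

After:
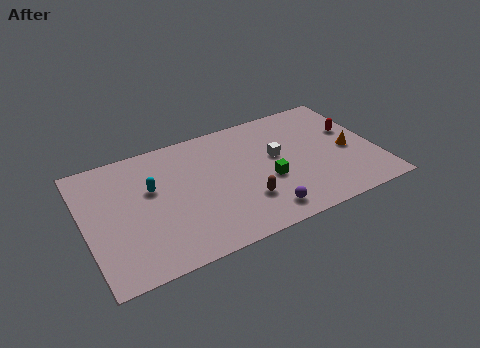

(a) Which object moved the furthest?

the green cube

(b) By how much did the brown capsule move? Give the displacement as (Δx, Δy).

(2.6, 0.0)

From the two frames, the brown capsule sits at roughly (5.9, 2.6) before and (8.5, 2.6) after.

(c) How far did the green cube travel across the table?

3.8

From (7.4, 0.8) to (9.9, 3.6), the green cube covered √(2.5² + 2.8²) ≈ 3.8 units.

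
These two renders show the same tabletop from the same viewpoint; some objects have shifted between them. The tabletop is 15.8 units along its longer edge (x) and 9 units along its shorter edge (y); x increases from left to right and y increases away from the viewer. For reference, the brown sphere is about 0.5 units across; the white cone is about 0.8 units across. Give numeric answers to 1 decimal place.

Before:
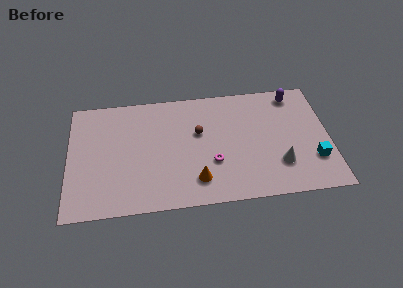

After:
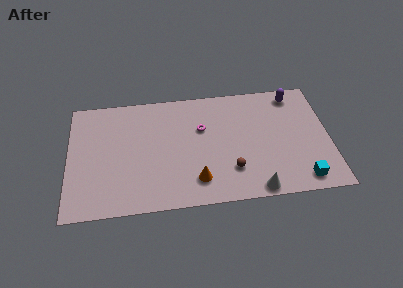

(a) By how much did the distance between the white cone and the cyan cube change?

+0.7

They were about 2.1 units apart before and 2.8 after — 0.7 units further apart.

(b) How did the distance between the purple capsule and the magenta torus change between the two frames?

-0.9

They were about 6.9 units apart before and 6.0 after — 0.9 units closer together.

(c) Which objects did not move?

the orange cone and the purple capsule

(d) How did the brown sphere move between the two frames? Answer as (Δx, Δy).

(1.9, -3.1)

The brown sphere was at about (7.9, 5.5) and moved to about (9.8, 2.4).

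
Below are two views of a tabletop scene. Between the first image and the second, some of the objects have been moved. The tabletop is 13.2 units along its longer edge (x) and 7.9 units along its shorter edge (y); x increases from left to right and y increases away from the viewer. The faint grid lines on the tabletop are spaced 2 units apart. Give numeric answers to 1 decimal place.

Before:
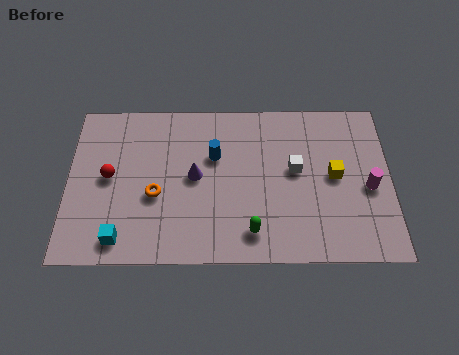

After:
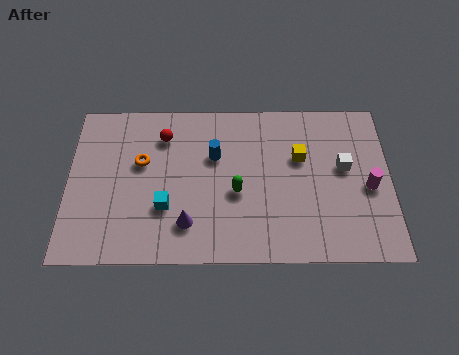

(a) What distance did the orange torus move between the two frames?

1.7

From (3.6, 3.2) to (3.0, 4.8), the orange torus covered √(0.6² + 1.6²) ≈ 1.7 units.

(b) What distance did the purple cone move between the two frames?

2.3

The purple cone moved from about (5.2, 4.1) to (4.9, 1.8), a distance of √(0.3² + 2.3²) ≈ 2.3.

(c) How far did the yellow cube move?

1.7

The yellow cube moved from about (10.9, 4.1) to (9.5, 5.0), a distance of √(1.4² + 0.9²) ≈ 1.7.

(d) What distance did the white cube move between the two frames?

2.0

The white cube was near (9.3, 4.4) before and (11.3, 4.5) after, so it travelled √(2.0² + 0.1²) ≈ 2.0 units.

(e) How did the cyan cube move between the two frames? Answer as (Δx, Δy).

(1.8, 1.5)

The cyan cube was at about (2.2, 1.1) and moved to about (4.0, 2.6).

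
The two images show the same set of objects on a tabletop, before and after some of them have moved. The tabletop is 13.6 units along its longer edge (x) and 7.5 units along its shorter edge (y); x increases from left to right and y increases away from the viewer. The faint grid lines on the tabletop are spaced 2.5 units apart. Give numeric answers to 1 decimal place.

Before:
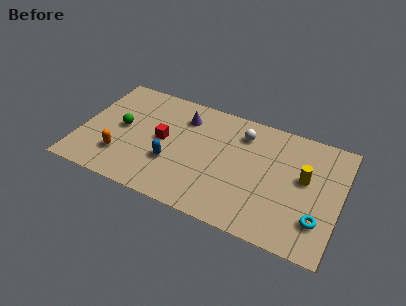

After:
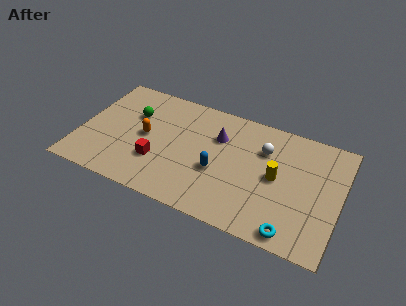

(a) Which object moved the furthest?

the blue capsule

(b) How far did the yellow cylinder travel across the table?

1.5

From (11.7, 4.3) to (10.3, 3.8), the yellow cylinder covered √(1.4² + 0.5²) ≈ 1.5 units.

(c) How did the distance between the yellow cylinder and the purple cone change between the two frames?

-3.2

Before: roughly 6.7 units apart; after: 3.5. That's 3.2 units closer together.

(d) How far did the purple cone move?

2.0

The purple cone moved from about (5.2, 5.8) to (7.1, 5.2), a distance of √(1.9² + 0.6²) ≈ 2.0.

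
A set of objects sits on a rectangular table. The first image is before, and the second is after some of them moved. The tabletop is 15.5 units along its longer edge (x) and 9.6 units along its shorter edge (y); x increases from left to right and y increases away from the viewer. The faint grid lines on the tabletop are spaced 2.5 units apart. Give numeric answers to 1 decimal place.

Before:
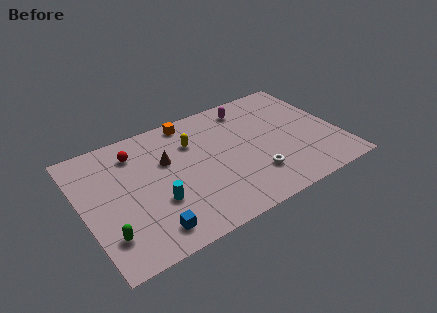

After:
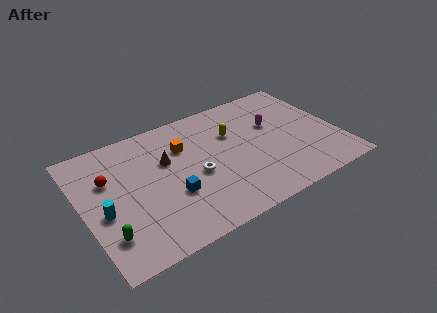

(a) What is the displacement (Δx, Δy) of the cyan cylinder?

(-3.1, 0.7)

The cyan cylinder was at about (4.2, 3.3) and moved to about (1.1, 4.0).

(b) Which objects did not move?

the green capsule and the brown cone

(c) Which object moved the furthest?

the white torus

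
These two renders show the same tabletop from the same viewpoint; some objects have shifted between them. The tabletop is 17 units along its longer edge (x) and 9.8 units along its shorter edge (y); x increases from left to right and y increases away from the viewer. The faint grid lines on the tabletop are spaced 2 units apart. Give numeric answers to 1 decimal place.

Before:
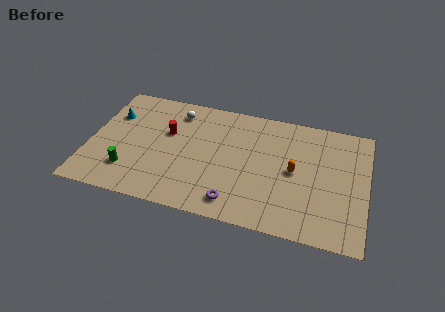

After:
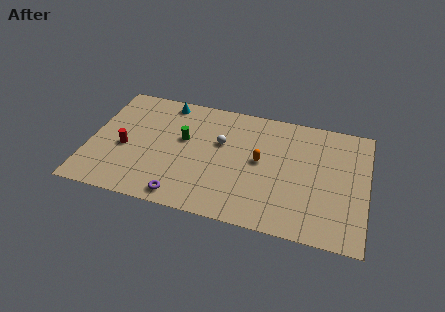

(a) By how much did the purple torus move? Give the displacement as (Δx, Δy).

(-3.2, -0.4)

From the two frames, the purple torus sits at roughly (9.2, 1.5) before and (6.0, 1.1) after.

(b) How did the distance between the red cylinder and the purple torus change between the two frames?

-1.5

They were about 6.4 units apart before and 4.9 after — 1.5 units closer together.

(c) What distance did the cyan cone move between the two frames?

3.7

From (1.2, 6.8) to (4.4, 8.7), the cyan cone covered √(3.2² + 1.9²) ≈ 3.7 units.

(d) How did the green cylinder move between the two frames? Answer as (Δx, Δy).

(3.1, 3.4)

The green cylinder started near (2.6, 2.4) and ended near (5.7, 5.8).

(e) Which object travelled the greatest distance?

the green cylinder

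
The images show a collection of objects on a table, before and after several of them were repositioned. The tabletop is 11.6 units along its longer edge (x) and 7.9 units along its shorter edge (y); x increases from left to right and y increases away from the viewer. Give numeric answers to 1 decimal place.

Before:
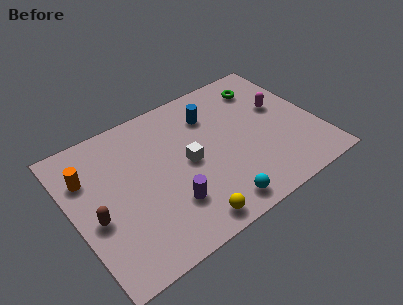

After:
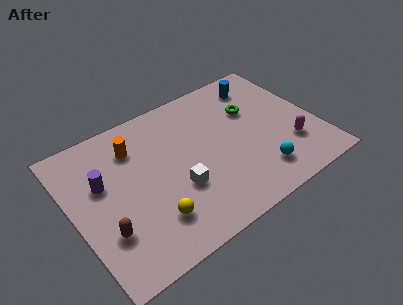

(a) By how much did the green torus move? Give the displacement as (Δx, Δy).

(-0.8, -1.1)

From the two frames, the green torus sits at roughly (9.6, 6.3) before and (8.8, 5.2) after.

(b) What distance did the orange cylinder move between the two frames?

2.3

The orange cylinder moved from about (0.9, 5.6) to (3.2, 6.0), a distance of √(2.3² + 0.4²) ≈ 2.3.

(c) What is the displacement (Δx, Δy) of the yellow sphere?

(-1.5, 1.0)

The yellow sphere started near (4.8, 0.9) and ended near (3.3, 1.9).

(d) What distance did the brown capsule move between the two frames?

0.9

The brown capsule was near (0.9, 3.3) before and (1.2, 2.4) after, so it travelled √(0.3² + 0.9²) ≈ 0.9 units.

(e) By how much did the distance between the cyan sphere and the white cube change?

+0.9

The distance was about 3.0 in the first image and 3.9 in the second, so they moved 0.9 units further apart.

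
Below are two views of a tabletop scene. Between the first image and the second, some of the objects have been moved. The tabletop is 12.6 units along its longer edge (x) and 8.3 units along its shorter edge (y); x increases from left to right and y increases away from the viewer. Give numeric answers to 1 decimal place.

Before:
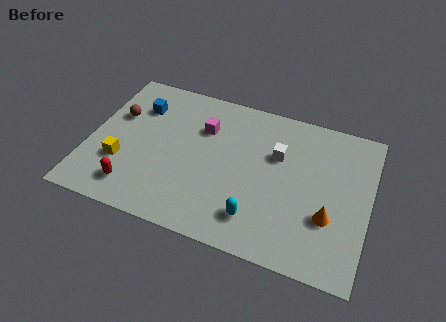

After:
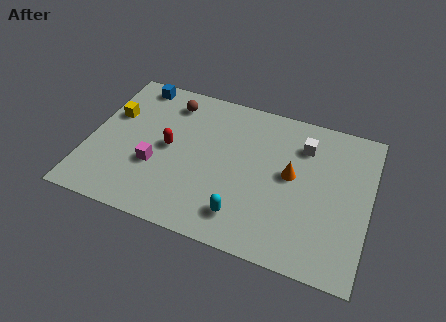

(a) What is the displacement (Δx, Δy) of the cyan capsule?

(-0.6, -0.1)

The cyan capsule was at about (7.8, 1.7) and moved to about (7.2, 1.6).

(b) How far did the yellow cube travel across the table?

2.7

The yellow cube moved from about (1.6, 2.7) to (0.9, 5.3), a distance of √(0.7² + 2.6²) ≈ 2.7.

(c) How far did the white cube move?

1.4

From (8.4, 5.4) to (9.5, 6.3), the white cube covered √(1.1² + 0.9²) ≈ 1.4 units.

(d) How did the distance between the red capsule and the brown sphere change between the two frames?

-1.4

They were about 4.0 units apart before and 2.6 after — 1.4 units closer together.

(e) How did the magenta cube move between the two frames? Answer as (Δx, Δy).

(-1.9, -2.8)

The magenta cube was at about (5.0, 5.8) and moved to about (3.1, 3.0).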